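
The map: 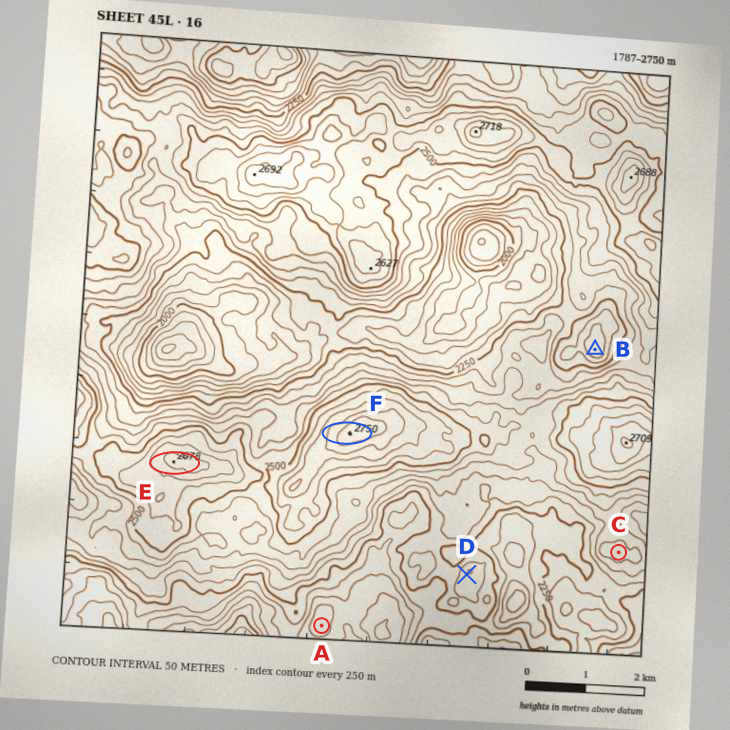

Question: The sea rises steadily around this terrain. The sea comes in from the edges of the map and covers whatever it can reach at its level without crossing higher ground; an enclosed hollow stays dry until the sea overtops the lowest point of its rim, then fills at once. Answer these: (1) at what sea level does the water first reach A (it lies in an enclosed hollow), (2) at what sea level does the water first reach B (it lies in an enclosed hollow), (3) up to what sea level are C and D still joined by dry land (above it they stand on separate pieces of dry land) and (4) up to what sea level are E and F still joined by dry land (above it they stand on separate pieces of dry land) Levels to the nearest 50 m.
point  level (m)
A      2100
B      2300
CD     2250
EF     2500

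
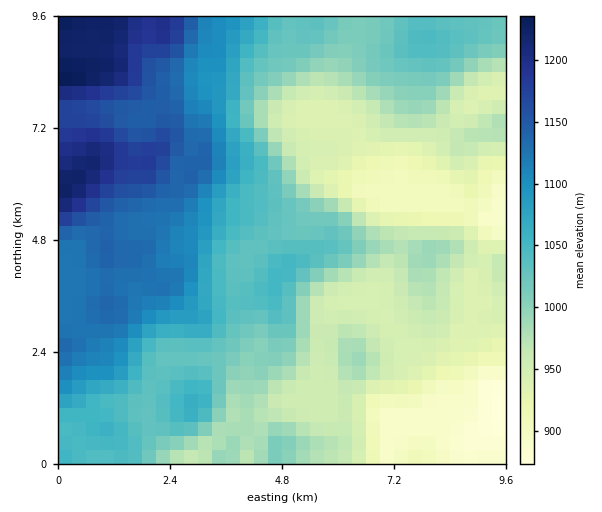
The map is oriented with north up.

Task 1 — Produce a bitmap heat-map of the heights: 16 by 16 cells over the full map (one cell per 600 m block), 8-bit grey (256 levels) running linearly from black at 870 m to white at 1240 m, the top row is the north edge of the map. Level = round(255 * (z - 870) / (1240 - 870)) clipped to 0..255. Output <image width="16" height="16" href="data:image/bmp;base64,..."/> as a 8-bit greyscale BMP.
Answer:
<image width="16" height="16" href="data:image/bmp;base64,Qk02BQAAAAAAADYEAAAoAAAAEAAAABAAAAABAAgAAAAAAAABAAATCwAAEwsAAAABAAAAAAAAAAAAAAEBAQACAgIAAwMDAAQEBAAFBQUABgYGAAcHBwAICAgACQkJAAoKCgALCwsADAwMAA0NDQAODg4ADw8PABAQEAAREREAEhISABMTEwAUFBQAFRUVABYWFgAXFxcAGBgYABkZGQAaGhoAGxsbABwcHAAdHR0AHh4eAB8fHwAgICAAISEhACIiIgAjIyMAJCQkACUlJQAmJiYAJycnACgoKAApKSkAKioqACsrKwAsLCwALS0tAC4uLgAvLy8AMDAwADExMQAyMjIAMzMzADQ0NAA1NTUANjY2ADc3NwA4ODgAOTk5ADo6OgA7OzsAPDw8AD09PQA+Pj4APz8/AEBAQABBQUEAQkJCAENDQwBEREQARUVFAEZGRgBHR0cASEhIAElJSQBKSkoAS0tLAExMTABNTU0ATk5OAE9PTwBQUFAAUVFRAFJSUgBTU1MAVFRUAFVVVQBWVlYAV1dXAFhYWABZWVkAWlpaAFtbWwBcXFwAXV1dAF5eXgBfX18AYGBgAGFhYQBiYmIAY2NjAGRkZABlZWUAZmZmAGdnZwBoaGgAaWlpAGpqagBra2sAbGxsAG1tbQBubm4Ab29vAHBwcABxcXEAcnJyAHNzcwB0dHQAdXV1AHZ2dgB3d3cAeHh4AHl5eQB6enoAe3t7AHx8fAB9fX0Afn5+AH9/fwCAgIAAgYGBAIKCggCDg4MAhISEAIWFhQCGhoYAh4eHAIiIiACJiYkAioqKAIuLiwCMjIwAjY2NAI6OjgCPj48AkJCQAJGRkQCSkpIAk5OTAJSUlACVlZUAlpaWAJeXlwCYmJgAmZmZAJqamgCbm5sAnJycAJ2dnQCenp4An5+fAKCgoAChoaEAoqKiAKOjowCkpKQApaWlAKampgCnp6cAqKioAKmpqQCqqqoAq6urAKysrACtra0Arq6uAK+vrwCwsLAAsbGxALKysgCzs7MAtLS0ALW1tQC2trYAt7e3ALi4uAC5ubkAurq6ALu7uwC8vLwAvb29AL6+vgC/v78AwMDAAMHBwQDCwsIAw8PDAMTExADFxcUAxsbGAMfHxwDIyMgAycnJAMrKygDLy8sAzMzMAM3NzQDOzs4Az8/PANDQ0ADR0dEA0tLSANPT0wDU1NQA1dXVANbW1gDX19cA2NjYANnZ2QDa2toA29vbANzc3ADd3d0A3t7eAN/f3wDg4OAA4eHhAOLi4gDj4+MA5OTkAOXl5QDm5uYA5+fnAOjo6ADp6ekA6urqAOvr6wDs7OwA7e3tAO7u7gDv7+8A8PDwAPHx8QDy8vIA8/PzAPT09AD19fUA9vb2APf39wD4+PgA+fn5APr6+gD7+/sA/Pz8AP39/QD+/v4A////AHx5eWNNS05ZV0g8FhUTCgl9gHZweWBNS0U9ORMPDwsEk4R5cn9zUUg7OzwjHxMQBKmij3FwbFxbSzxOPzMpIBayrKCAfHhnY1s+STs2Ni4rr7axopiFcnVhOTc1PEAxMq+zsbGngnF6b0w8NkVGMzavuLevpYZxc3dxYEtLUT8zwruzsKeRenFqalg6MzApEuvQwLmzmX1zYEYpGRgYHBPv6NXOuq6Jc0UuJRwbIi4g3+LOzryuhls3MjAwMDZCP9DKv7+0oXVFMTAyQU5HNT7w5tfArZp9W0Y/SllfXUEw9fPiyrOfhm1mXF1mcHJmVvbz6d7Io5N5bWxiZnN1cGs="/>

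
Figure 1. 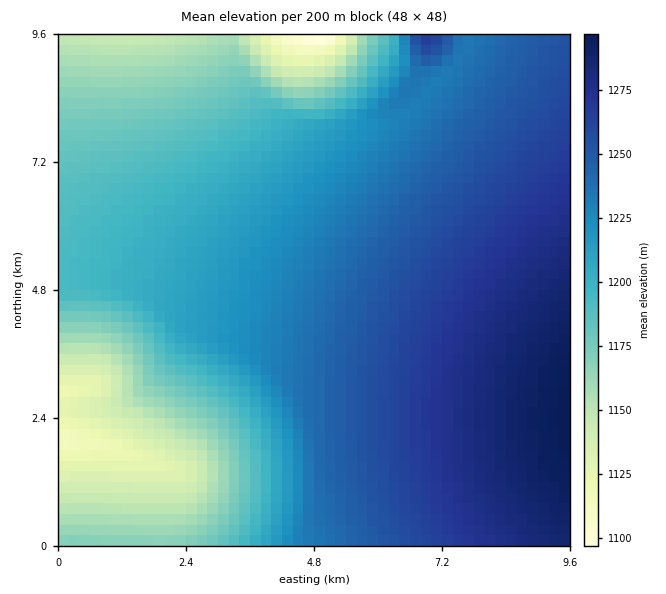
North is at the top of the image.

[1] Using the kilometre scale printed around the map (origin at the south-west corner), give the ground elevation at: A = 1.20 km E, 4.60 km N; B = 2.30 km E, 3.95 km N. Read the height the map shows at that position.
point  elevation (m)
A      1195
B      1209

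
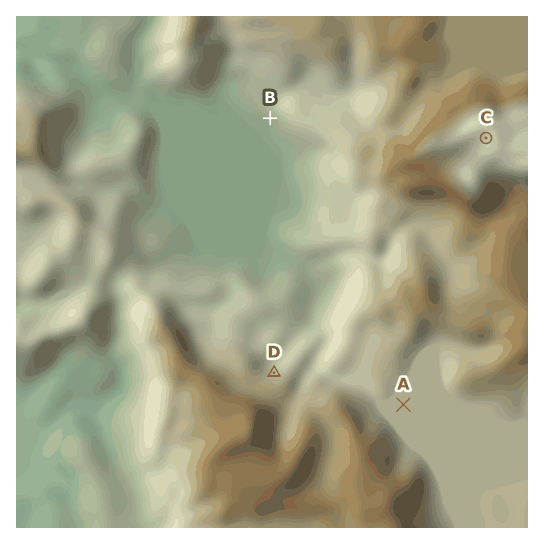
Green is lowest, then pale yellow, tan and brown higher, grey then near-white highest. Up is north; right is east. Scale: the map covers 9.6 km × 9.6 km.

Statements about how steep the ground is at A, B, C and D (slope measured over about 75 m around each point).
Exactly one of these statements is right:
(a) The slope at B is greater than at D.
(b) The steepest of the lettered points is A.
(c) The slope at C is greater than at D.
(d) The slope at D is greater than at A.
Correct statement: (d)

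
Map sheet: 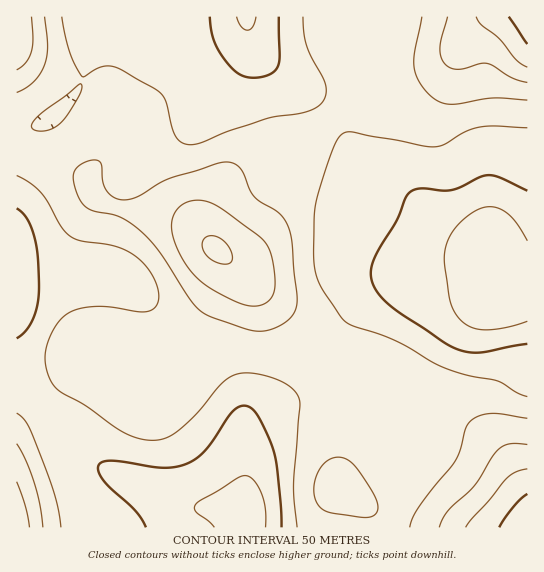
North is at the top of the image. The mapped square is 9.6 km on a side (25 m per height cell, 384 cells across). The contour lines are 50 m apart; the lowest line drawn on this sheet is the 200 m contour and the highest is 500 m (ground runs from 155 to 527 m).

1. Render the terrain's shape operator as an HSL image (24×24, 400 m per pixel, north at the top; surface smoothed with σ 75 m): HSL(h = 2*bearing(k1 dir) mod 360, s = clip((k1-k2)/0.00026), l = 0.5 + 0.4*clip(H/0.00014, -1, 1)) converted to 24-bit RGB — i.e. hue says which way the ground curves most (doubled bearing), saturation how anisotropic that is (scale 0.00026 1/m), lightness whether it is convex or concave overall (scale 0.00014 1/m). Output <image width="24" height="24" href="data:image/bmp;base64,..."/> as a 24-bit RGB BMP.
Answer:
<image width="24" height="24" href="data:image/bmp;base64,Qk32BgAAAAAAADYAAAAoAAAAGAAAABgAAAABABgAAAAAAMAGAAATCwAAEwsAAAAAAAAAAAAA7tGrGQF6EAt/Woing6ubraiOoWBqPzhefYY0wmYiFAkqAQYyoztT/+7E2Ml6ZplscMKPOarIBkScJazVj83KknzDu3/C25ux4OafIwCAJhqJZoePiJNglk01lR8PZzMYaHAglpIyHxxRAAwzN5Go+PTT6t/XpdTRhdjPP2evHDpuJ5ppO5ZaelByp2xpus6nwc2LKwFfUyZufEtAbi8YVhcFj0EOsqZDXrRqWLKVFiuRAAtIHL+o1/O97enYv9C2e2iZYjVfNTZONIkxJls0OFNEe81ddeqHxUR1KQE2ZRpNfRkpfgsdn0MulMdpec2BbbuFUaWLDxNXCwo/HcpRY/hXy96fzpCCpCtecDVPUGxaS5ZJMmVZLHxlee5YXeY41ABkMgEsXB48hidatVuxu9DYxtzanbmZgKluTY12BwU8GSF0XOVrL/A7ib49tDgqsihWom+RbZOla5+ZQZCbHdbBk/CsjtHDsABOnQBreT9sWmiZjNbJptXTwKfF0ZS5xJqNUH1tBwssIHWDguRzX7JLcWQ8hFE7l6pwkLy8dIe8gIy5cLnMPuzPUettP6FPhBNH4R6Ys3mtdNO/fNrCfqOwlYury4vJ6J6+0T60FxFQF5ldSds0dH5ZeVl5d6qCesWObqCCZZeWeMS9isfTZIu6unssWkoOZSS+ymPN1NG+kNS0Xquca4qLeoqElWWDznaK6VDciiLlYMKwQbtqS5eUWKS/mMbDkq+tf6KoddPBauvSVaPSbS7a73Dy5oTxawrowozZ6ubhuazEcnCiY4mhfWGYl05ytHJEjTRFmDlVsr9gS6VOM650KL6VabWfkrW8nNLXmdfPYK6IOWFWKU5lV2C5yZLgLCdKiLlu3uLDzKfPoo/KcGHAhC+rwyB82SYZgBkZmWYdsvUZI94wKOGaKLqpNbh5U8tyYLhdlXpHjUspXmIsGUAfHUEXY08ZMFVKU90ZjuYnrKtLnG5TfDZXVA9BjQIj5iMArDlBuNWg0/jZk/7iKuH+LnDLYquaY5xHdmQxbkAkm2ktlJJAMVI0HC0lTCobUGqCncpQmssgboInblMlQRIYLgUcjhAg4bBqmt60z/zo1/Tgldi1K2eCMTRZh2dKhWI2aVY7eGRRnKdllZ98UFmKIxhXczVuVl99vI1W4poZaVoYOycQJg0RORhHdaTB2/De0frowPnn19C1yZqDNjNhJilPgE9bpV5QenxeZn1dk7pWY5xOTEBqKgxBd0FkXEZorDE1/FYiq1c2RD1/J122G5r/lvz90vnn1/TomLvh1oDY6JWqjDOpLCRnaVN1pHJumXh2a4NyuaNXk4gwIyIZFw4ldIRRQzBFg0lf3L6vydToibj/aKX/TJb/nPDhq/euv+ODhEZKljlZ8VFPwSp1RjBxVVWDlIaTpYybj2yZuEVb0081OSpJEBopT5M+NFBXO7SCqumtqN62UrfBLIOqJZnQpdbG1sCT6oomaksrWlM6ylM30URcXEx+UHeAcY54lmlvlD1lojJR1X9oajmgHS2GUcSTWpvygOf4pd/Hv7GMiH9bMIJECKJXMsB1xmyp9JawxXamVFWIkGF2x2l3p1+WXFd2cm5HbD4yeC02m3RYvsyiQ0LRIzzkhtLNb8H0dKbntIjOzoanuImqh6uLIbRTCnI3LWhh2IqM6Ii1wEW5kViJsXRwrmaRqUilnUR5hkl6aGicisCYlMaASUB1QFt0kq9NJXwPHE0ifGhJxYaLvJ+ouqaqqaqCL2ZGCy8fYJEvzUlFyVKVo3CxuISus2Kckkeiomu9fnzOgHbGw3dmv3wqTjcvSGA4jZE5NYYNCkocE2cxaatGu6d5sZF8vmVvk05fJlZBGmotWYxLp4mfmICywVa70UqQnmKgeqKkgVmcmShv3zk2zoFtfWKcWGeHgG9JKOMXAKh8FYqGNolFkLpFl6Vrq2mWxW+ocm2mLqaQJ7GOX5SLjDlRfRoowVkmr6BYgoBdcDNyoDKi0IaC0baRcmWksxywvAsXx/HNANfhAFenUXi5jbiadqOUdF2RsHaOtpKTZ8fBI4y4Yh5wfwkvmykjzMNbo7RrYJOGJkqsUyLg6JXF7se1SUyaVQCF/1zK2PfUApH/ABxdRnKKo6tyhm9dZ0dZp4JNvNNhRM9UERlXNgA/wyJ3vrSauM+1qrW5g6GzIFidFCOSzY7Y+dLa6inWFANGlJnXzP66FByDCwQ0RWdlmZVMgVxLZ01aqq1f0Oh4Usk1BQMwGQIxunF3x9OdsMOInqqDkpaCMzh7GDRhVZGJ6XuF/zWvSR28bvCn"/>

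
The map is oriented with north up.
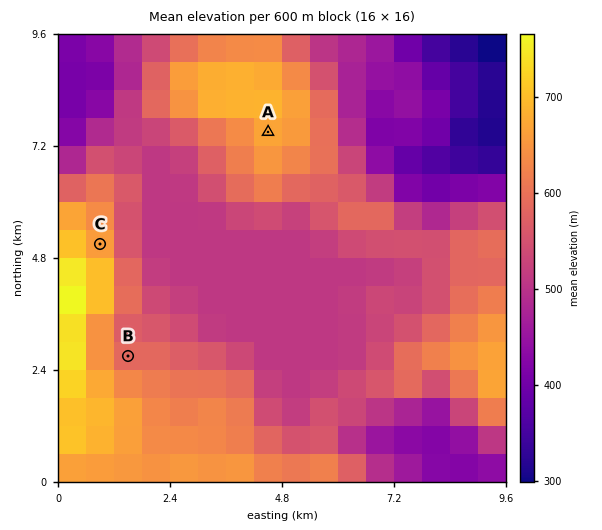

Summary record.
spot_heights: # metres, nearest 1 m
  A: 673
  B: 583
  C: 660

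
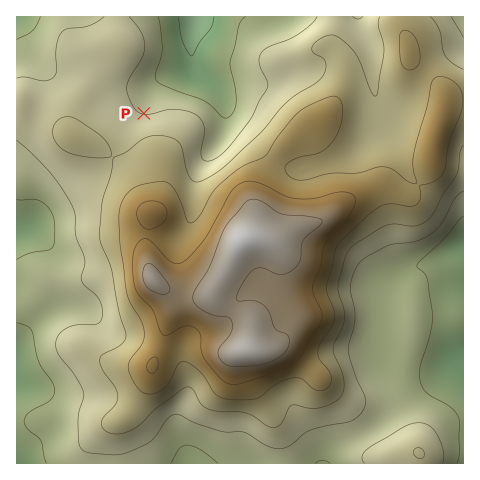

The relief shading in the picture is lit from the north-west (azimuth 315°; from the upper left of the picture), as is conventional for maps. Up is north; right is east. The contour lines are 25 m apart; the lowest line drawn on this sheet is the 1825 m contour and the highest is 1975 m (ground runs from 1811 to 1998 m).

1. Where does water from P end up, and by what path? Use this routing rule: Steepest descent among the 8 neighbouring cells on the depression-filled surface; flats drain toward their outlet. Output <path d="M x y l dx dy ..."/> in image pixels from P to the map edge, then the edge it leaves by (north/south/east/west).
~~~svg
<path d="M144 113l0-5 7-16 18-18 5 0 1-1 8-2 10-8 0-4-1-2 0-28 2-5 0-7"/>
exit: north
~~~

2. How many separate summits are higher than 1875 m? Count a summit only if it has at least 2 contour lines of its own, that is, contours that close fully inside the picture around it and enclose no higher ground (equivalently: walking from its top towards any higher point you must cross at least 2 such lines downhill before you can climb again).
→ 1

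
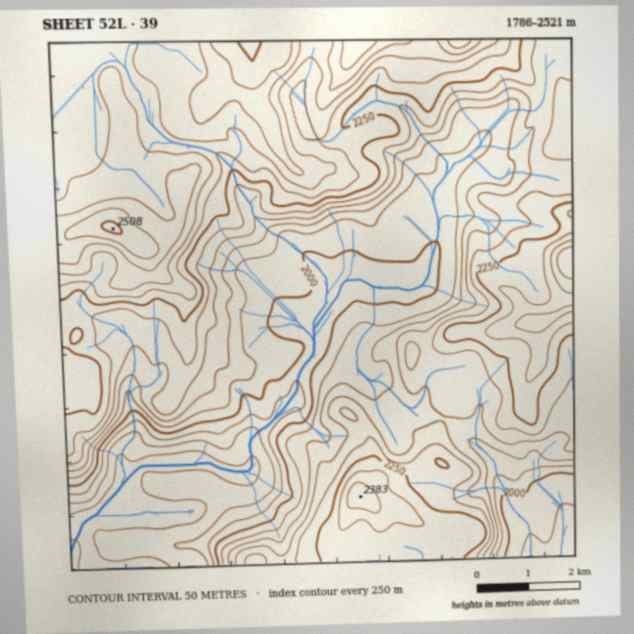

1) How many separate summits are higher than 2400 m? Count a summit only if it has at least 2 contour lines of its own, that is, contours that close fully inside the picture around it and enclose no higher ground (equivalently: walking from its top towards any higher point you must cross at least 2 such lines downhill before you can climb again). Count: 1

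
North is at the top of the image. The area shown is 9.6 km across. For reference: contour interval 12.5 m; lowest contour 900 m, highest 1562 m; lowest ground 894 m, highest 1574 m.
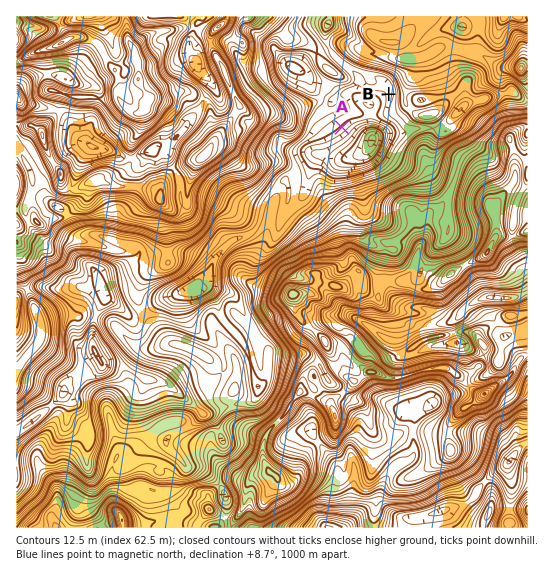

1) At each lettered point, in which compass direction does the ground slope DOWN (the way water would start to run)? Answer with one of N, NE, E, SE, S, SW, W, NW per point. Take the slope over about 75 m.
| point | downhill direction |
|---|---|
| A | SE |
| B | W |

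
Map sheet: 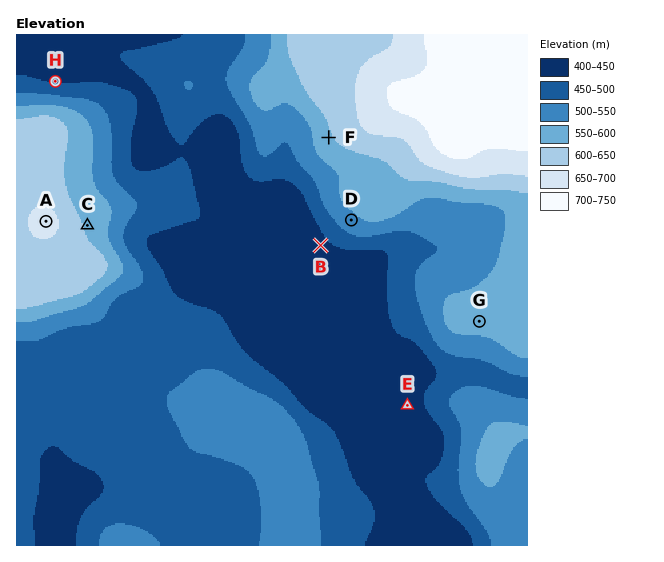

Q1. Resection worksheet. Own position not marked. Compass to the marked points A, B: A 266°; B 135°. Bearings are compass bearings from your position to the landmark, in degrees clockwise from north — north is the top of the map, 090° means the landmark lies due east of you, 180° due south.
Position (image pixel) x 280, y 205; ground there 420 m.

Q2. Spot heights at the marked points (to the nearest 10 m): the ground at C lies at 590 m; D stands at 530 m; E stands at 420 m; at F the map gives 590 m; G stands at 560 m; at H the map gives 440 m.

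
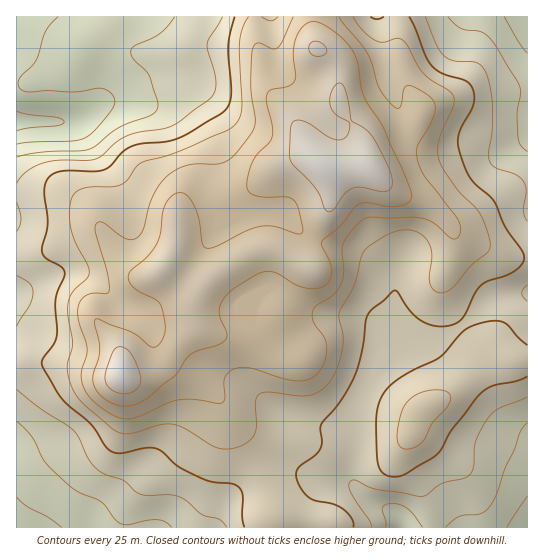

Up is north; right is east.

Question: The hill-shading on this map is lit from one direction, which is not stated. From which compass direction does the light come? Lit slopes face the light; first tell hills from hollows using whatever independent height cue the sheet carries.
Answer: NW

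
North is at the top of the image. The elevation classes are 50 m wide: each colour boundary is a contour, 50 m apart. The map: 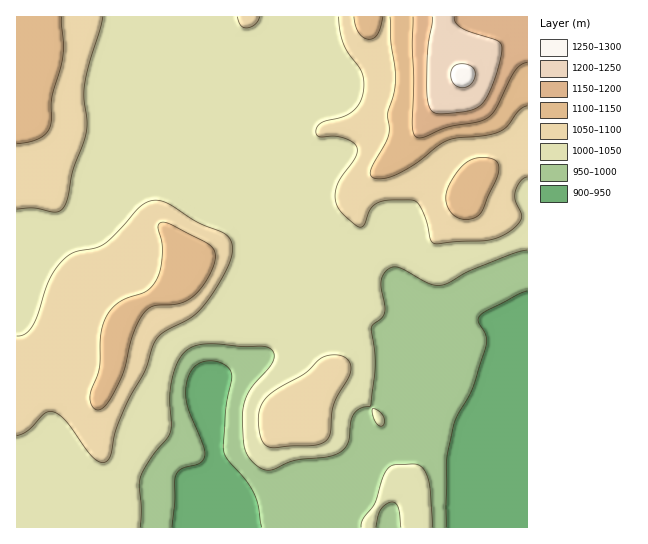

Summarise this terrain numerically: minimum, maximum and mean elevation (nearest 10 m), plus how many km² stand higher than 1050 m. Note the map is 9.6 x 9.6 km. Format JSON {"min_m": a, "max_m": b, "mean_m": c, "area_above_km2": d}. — {"min_m": 910, "max_m": 1260, "mean_m": 1030, "area_above_km2": 30.2}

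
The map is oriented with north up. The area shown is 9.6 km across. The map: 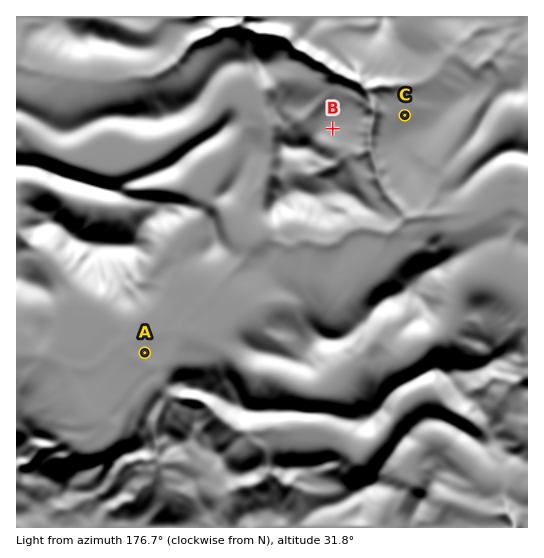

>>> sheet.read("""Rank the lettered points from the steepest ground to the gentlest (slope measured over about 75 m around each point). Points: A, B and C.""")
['B', 'C', 'A']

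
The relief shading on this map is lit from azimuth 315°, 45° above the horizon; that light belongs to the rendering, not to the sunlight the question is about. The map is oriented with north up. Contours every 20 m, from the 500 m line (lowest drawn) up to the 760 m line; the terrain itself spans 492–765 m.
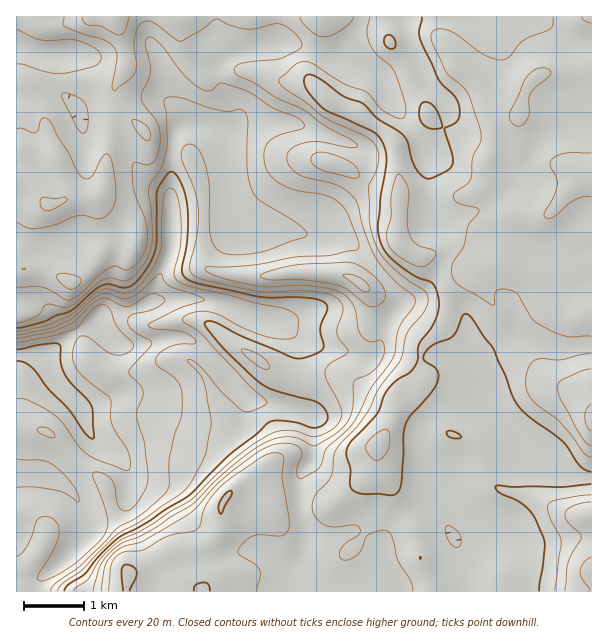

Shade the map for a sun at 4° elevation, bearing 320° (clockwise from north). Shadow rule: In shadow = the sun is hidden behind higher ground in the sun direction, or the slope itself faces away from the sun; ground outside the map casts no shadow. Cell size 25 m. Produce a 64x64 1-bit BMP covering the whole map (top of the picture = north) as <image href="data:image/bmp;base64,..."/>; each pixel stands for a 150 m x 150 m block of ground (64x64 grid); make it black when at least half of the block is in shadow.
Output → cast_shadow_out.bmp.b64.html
<image width="64" height="64" href="data:image/bmp;base64,Qk0+AgAAAAAAAD4AAAAoAAAAQAAAAEAAAAABAAEAAAAAAAACAAATCwAAEwsAAAIAAAAAAAAA////AAAAAAAAAAAAAAAAAAAAAAAAAAAAAAAAAAAAAAAYAAAAAAAAAAgAAAAAAAAACAAAAAAAAAAAAAAAAAAAAAAAAAAAAAAAAAAAAAAAAAAAAAAAAAAAAAAAAAAAAAAAAAAAAAAAAAAAAAAAAAAAAAAAAAEAAAAAAAAAAQAAAAAAAAAAAAAAAAAAAAAAAAAAAAAAAAAAAAAAAAAAAAAAAAAAAAAAAAAAAAAAAAAAAAABAAAAAAAAAAMAAAAAAAAADwAAAAAAAAAfAAAAAAAAAD88AAAAAAAAf/4AAAAAAAD//gAAAAAAAP//wAAAAAAA//4AD4AAAAB//4B/4AAAAA//4f/4gAAAB/////iAAABj////+AAAAMH////wAAAAAG/AAAAAAAAAJ8AAAAAAAAAHwAAAAAAAAAPAAAAAAAAAA8AAAAAAAB4DwAAAAAAADgPAAAAAAAAGAcAAAAAAAAABwAAAAAAAAAHAAAAAAAAAA8AAAAAAAAABwAAAAAAAAAHAAAAAAAAAAcAAAAAAAAABwAAAAAAAAAGAAAYAAAAAAIAADAAAAAAAAAAQAAAAAAAAAAAAAAAAAAAAAAAAAAAAAAAAAAAAAAYAAAAAAAAAAAAAAAAAAAAAAAAAAAAAAAAAAAAAAAAfBgAAAAAAAB/OAAAQAAAAAA4AAAAAAAAABAAAAAAAAA=="/>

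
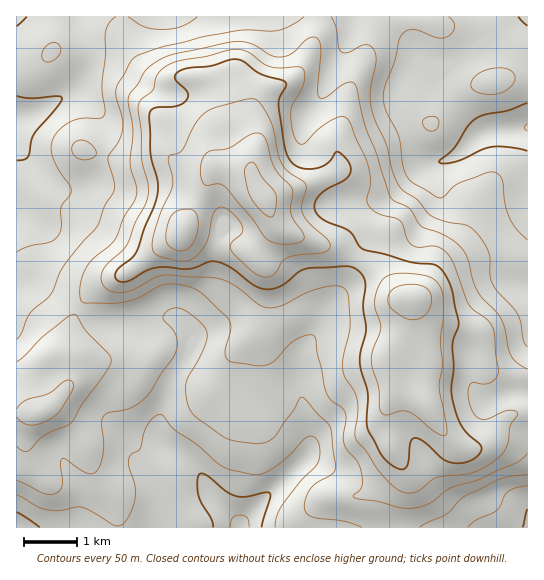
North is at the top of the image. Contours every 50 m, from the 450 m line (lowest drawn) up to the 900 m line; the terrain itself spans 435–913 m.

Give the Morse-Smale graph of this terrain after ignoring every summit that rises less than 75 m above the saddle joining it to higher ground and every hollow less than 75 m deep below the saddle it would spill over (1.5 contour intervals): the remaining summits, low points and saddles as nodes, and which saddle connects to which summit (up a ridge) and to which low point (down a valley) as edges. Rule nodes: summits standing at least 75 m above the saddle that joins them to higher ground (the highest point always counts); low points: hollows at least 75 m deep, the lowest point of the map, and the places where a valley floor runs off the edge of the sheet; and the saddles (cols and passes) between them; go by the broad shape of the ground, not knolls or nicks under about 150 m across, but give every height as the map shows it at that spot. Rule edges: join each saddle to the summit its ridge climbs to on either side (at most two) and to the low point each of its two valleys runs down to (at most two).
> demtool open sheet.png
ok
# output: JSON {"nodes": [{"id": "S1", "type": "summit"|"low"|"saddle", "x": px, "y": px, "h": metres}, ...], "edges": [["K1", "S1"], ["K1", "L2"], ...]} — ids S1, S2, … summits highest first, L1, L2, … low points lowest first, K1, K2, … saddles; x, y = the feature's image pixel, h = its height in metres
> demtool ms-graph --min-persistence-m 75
{"nodes": [
{"id": "S1", "type": "summit", "x": 265, "y": 199, "h": 913},
{"id": "S2", "type": "summit", "x": 414, "y": 298, "h": 878},
{"id": "L1", "type": "low", "x": 239, "y": 527, "h": 435},
{"id": "L2", "type": "low", "x": 527, "y": 127, "h": 448},
{"id": "L3", "type": "low", "x": 17, "y": 118, "h": 460},
{"id": "L4", "type": "low", "x": 17, "y": 527, "h": 466},
{"id": "L5", "type": "low", "x": 527, "y": 527, "h": 492},
{"id": "K1", "type": "saddle", "x": 357, "y": 259, "h": 757},
{"id": "K2", "type": "saddle", "x": 79, "y": 309, "h": 648},
{"id": "K3", "type": "saddle", "x": 407, "y": 527, "h": 604},
{"id": "K4", "type": "saddle", "x": 118, "y": 527, "h": 549}],
"edges": [["K1", "S1"], ["K1", "S2"], ["K1", "L1"], ["K1", "L2"], ["K2", "S1"], ["K2", "L1"], ["K2", "L3"], ["K3", "S2"], ["K3", "L1"], ["K3", "L5"], ["K4", "S1"], ["K4", "L1"], ["K4", "L4"]]}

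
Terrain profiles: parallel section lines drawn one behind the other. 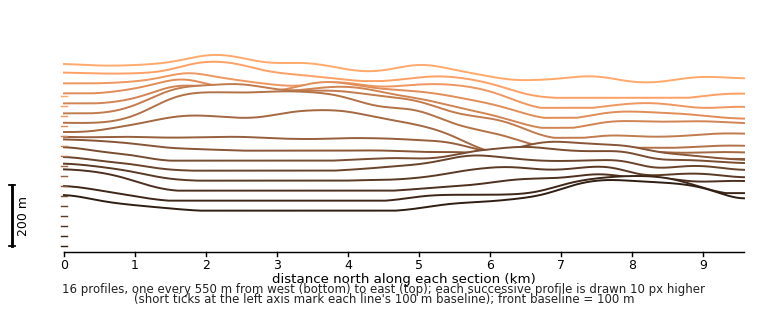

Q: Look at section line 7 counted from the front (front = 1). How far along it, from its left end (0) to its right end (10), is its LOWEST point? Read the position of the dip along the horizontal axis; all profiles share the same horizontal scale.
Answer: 10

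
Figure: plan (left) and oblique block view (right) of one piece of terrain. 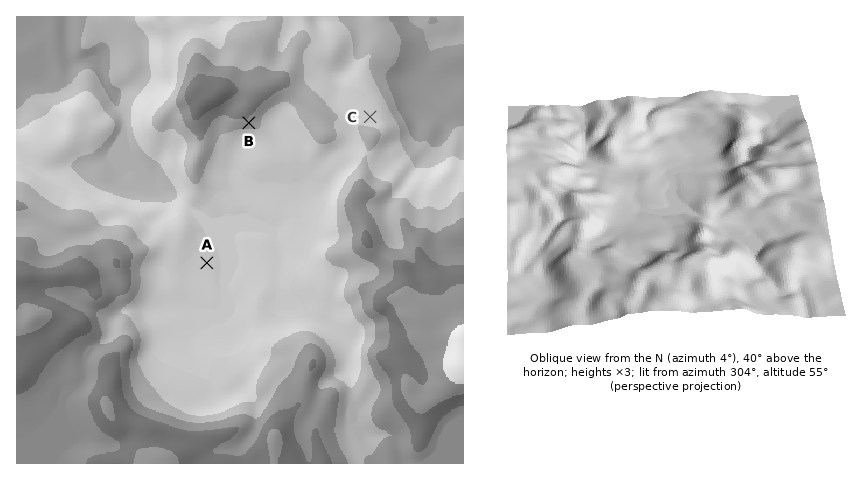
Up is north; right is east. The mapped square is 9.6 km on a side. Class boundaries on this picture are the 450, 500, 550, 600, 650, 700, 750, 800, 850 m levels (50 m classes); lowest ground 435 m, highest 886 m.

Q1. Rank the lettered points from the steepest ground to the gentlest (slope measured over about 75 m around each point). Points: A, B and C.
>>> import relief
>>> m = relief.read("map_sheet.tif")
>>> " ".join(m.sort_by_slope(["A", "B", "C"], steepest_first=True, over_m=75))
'B C A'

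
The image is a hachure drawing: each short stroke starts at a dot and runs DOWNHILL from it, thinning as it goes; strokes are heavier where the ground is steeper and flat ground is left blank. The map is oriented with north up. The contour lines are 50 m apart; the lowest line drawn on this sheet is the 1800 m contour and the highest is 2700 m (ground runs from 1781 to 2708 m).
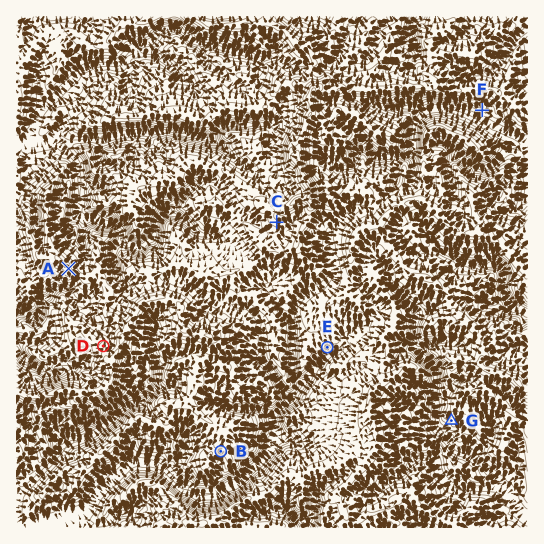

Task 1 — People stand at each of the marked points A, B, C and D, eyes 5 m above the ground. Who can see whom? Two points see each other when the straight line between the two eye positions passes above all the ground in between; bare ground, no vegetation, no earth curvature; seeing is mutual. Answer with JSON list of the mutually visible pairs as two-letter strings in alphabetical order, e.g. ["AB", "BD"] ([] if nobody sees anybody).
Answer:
["AC", "AD"]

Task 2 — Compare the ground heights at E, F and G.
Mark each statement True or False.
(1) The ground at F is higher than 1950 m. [False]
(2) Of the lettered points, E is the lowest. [False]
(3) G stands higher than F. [True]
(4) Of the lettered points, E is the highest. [True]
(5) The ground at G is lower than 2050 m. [True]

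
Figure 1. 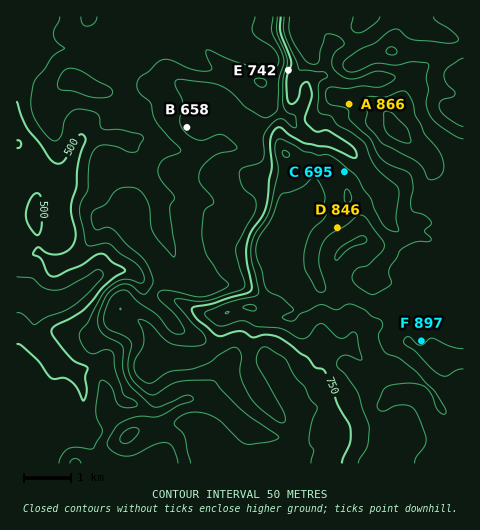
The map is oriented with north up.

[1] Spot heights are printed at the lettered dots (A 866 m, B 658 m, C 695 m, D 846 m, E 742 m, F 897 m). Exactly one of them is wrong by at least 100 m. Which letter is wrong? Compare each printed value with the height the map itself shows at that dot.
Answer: C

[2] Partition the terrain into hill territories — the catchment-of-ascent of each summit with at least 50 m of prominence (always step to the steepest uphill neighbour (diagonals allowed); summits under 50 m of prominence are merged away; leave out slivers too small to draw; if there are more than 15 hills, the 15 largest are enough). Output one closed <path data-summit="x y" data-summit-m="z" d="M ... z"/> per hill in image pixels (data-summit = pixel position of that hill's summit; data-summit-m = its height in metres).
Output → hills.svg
<path data-summit="463 117" data-summit-m="968" d="M463 16l-447 1 1 447 447-1 0-40-15-5-8-9-10-19-19-15-14-5-9 0-5 2-12-1-22-23 3-11 1-15 13-15 13-40 9-12 6-14 3-9-4-4 8 2 15-9 7 0 9 4 15 1 12 6 4-1z"/><path data-summit="440 356" data-summit-m="919" d="M424 221l-7 0-15 9-6 0 2 4-8 18-8 11-4 16-6 9-2 14-16 20-1 15-3 11 22 23 12 1 5-2 9 0 14 5 19 15 10 19 8 9 7 4 7 0 1-190-16-6-15-1z"/><path data-summit="398 132" data-summit-m="965" d="M406 76l-57 8-1 22-19 16-4 17 24 11 36 44 11-3 14 0 24 8 6 0 18-17 0-20-6-14-23-22-6-9-7-32-3-5z"/>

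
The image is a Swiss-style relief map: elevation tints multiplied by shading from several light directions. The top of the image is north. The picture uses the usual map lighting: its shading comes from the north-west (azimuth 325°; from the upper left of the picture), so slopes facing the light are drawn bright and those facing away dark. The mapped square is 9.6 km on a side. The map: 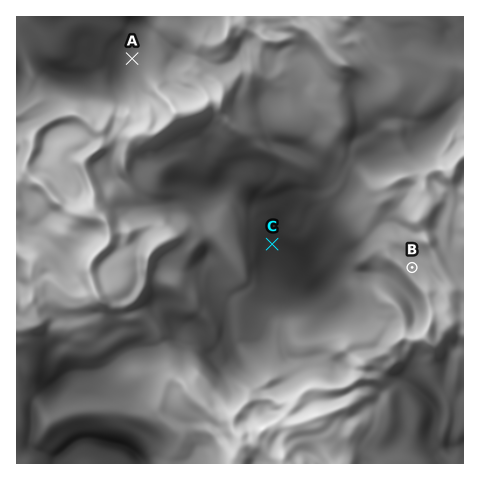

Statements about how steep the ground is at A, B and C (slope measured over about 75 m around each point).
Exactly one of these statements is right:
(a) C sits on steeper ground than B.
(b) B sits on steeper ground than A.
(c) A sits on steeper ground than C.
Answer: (c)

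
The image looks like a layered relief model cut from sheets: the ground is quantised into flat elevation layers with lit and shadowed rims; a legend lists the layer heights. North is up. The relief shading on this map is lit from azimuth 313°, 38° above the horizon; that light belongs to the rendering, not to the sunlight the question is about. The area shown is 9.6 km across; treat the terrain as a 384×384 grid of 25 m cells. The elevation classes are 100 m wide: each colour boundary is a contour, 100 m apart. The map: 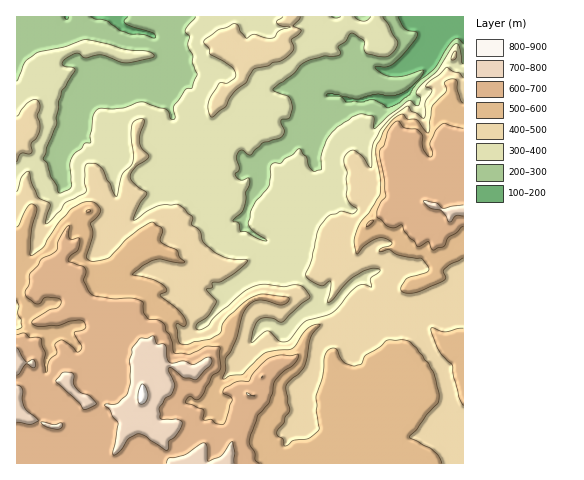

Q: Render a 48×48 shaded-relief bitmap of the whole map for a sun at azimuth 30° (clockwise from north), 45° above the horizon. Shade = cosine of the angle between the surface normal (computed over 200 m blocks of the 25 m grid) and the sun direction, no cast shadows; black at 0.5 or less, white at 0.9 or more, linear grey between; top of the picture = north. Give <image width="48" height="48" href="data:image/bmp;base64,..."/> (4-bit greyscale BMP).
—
<image width="48" height="48" href="data:image/bmp;base64,Qk32BAAAAAAAAHYAAAAoAAAAMAAAADAAAAABAAQAAAAAAIAEAAATCwAAEwsAABAAAAAAAAAAAAAAABEREQAiIiIAMzMzAERERABVVVUAZmZmAHd3dwCIiIgAmZmZAKqqqgC7u7sAzMzMAN3d3QDu7u4A////AIh3iImXd3d3ibqbuqvMqau7uqmbuqmZmIh3eJmHd4d3iqu7qbzLmquqqZmsuqmZiId2aJh3d3dmeKu6qauqmqqZiZq7qZmYh3ZmeIZ3d2VniJvLmHiYiZmHiImId4iIiGeImYZ3ZUV6u5rLh4h3iIdnd4d3eIiIh5qqumV2ZlV6vMzKZ5ZXiYdmaIeIh3d4h6mblEeZmGV3esmoRVVnmpdleIiIh3eJhpi4M4u6l1eHd1R3VHmJqodmiZiId3eJdpq2R6uphkeqpyRXm9p3d3h3mZiId4madomIesuYdUirpUdD3qeWM1h3mpiHeJq5Z4marMqHZFipqst3rJeKhVlnqpiIiau3Z6vMm7iIdmmq3+zdeJms/pl4q4iYmauUZ83am5iIh4mt7+zuhprP/LiauomZmrtld//ZmXiId4rO/c7bl5m8yKiKuZmZqslImchiRGeHd5ze6ayniYiZeIuoiamaq6V7uiJFZFZ3Z6zeuqZ3m3dURqy7mKmrunjKiCR5h2Z3eby8y4V6m4QgI2m5l4mqhoqWVhJnd3jMzd3cuYq6qZdWmGh2eXdzI0VWdzVWVY393dy6q8y5iqve7do1SZlURDNGd0VUNIy6maq7updURqzv7rMUZZh4iIhmd3h1es24d4qYZUQ0ZWiruUNVdDVneJl3d5qKzN7KdWdlRnisy4ZpdmZnd0Q0REQ1Voq6mZu6h2Znirze7aipZ1Vod1REMgATVpq3eJiYmJeKu7zMupy1ZlVodUNUMgA0Z8qnebqpiZqqu7u6qcpUhmV4hlIxAANUNMmZeqmJmLu7q6q6iqRHdmZ4mGcxETZVMomaiJd5l5u8y6umaGVnd3iJqodTQ2dWZFrcuKzbqIm7y7p2mXiJiImZqGZERWZ5qWz+u83MqamZmYiKqomZmZqZhVZRN4mru4vMunaLqbqYiIiZiamXiaqZVWcwSaqqmpu7pzScqamZmYiJqrqGiaqXVXgQWYmZiIvLlTa9qYd3iImqmal3maqFVXkAeImoiImqlmrcd2d3eJmYiXZ5qql1VqgAiJund2aJiJu2VmiZiId3iGZoiZmGebYDeJuFd3iIiYlUZXmqqYdnd2ZUaZmHiacyWbyWiIiIiIdGZniaqYh3dndmiKmImalijf+XvJmpmYZYmZmat3h3ZneJl5mJqqyln/9ZzZmpmYaLzMzdpodmd4iZiHmZqs3bnvsorJmZmYis3M3tmJdneImZmpmaq7zKrOQ4rHipiIiqqrzLmJdoiHeJq6Z5ZFZTSYFGrGeqh3iIiJmYeIZ4mGZ4iHVlM0VnmXRnvXiaqXd3dmd2iFVohldlVWh1aKvd3Kp473maqYZVMzRGlUNFQ1VENWZmebp0aqqXvnmrqHVDRmZ6lDIjNZh1RVVVZ3IAJYmFfIq8uoh4rMzcZDJFarqYmHdndkI1ZmiFnImquqq83t3HRUV4mqqqqYd4h1Z5u5h3zJiImprN7IdVZ3iJqqqYiImZl3ib3rmHm4iImovd1zRXmYZ5qpmHeKu6mJmc3bmIeQ=="/>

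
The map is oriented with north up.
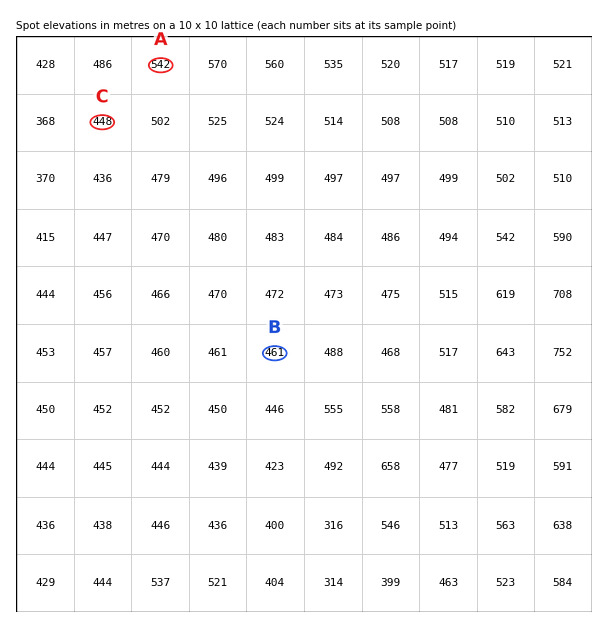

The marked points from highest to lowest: A B C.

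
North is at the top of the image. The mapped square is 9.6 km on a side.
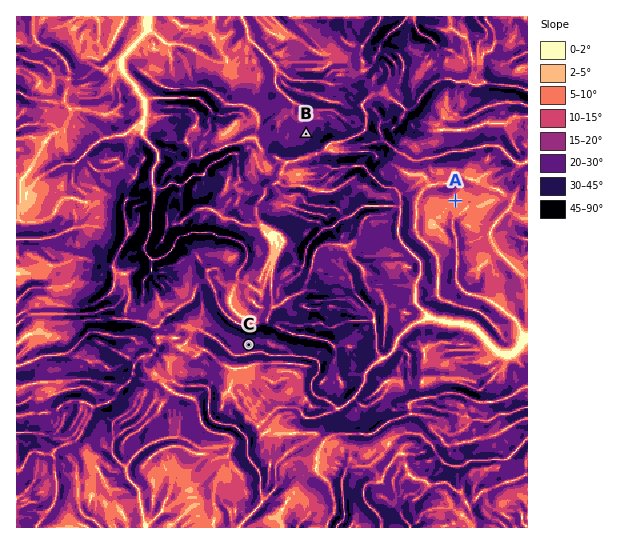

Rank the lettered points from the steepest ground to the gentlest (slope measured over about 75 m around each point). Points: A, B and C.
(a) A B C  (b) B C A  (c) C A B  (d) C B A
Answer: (d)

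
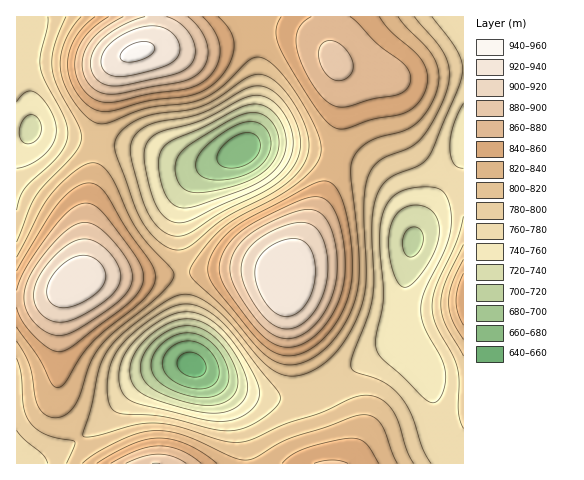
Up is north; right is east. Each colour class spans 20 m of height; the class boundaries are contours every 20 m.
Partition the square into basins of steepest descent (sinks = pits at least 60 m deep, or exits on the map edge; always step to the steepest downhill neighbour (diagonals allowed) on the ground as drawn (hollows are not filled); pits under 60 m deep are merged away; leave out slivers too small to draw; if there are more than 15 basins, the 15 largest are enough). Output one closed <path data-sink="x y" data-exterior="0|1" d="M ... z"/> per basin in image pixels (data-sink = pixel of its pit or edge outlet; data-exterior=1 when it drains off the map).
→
<path data-sink="413 242" data-exterior="0" d="M463 16l-133 1 0 31 8 20 4 19 0 25-4 33-14 50-38 82 1 25 7 39 12 47 17 46 5 30 136-1z"/><path data-sink="192 364" data-exterior="0" d="M250 269l-40 1-55 6-63 0-14 4-15 10-15 6-31 2-1 165 311 1 1-8-5-22-17-46-12-47-7-39-1-22-5-4-9-3z"/><path data-sink="241 151" data-exterior="0" d="M284 32l-33 3-62 14-43 0-23 9-9 9-8 18-5 24-6 55-9 53-1 43-5 20 12-4 63 0 73-7 34 1 17 5 7 4 2-10 30-60 14-38 7-33 3-51-4-19-6-12-10-11-18-9z"/><path data-sink="31 130" data-exterior="0" d="M155 16l-139 1 1 281 17 0 25-6 17-10 6-9 5-66 8-43 5-47 6-32 6-15 11-12 23-9 5-6 4-9z"/>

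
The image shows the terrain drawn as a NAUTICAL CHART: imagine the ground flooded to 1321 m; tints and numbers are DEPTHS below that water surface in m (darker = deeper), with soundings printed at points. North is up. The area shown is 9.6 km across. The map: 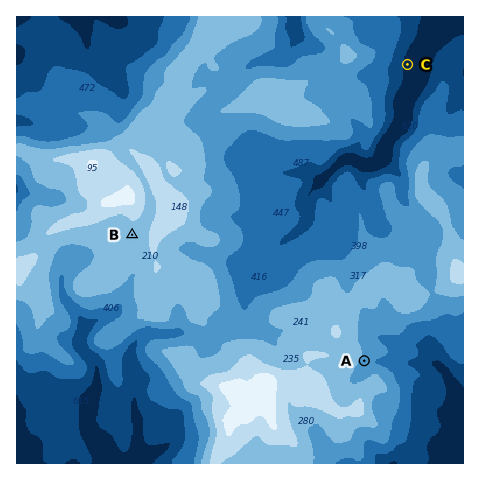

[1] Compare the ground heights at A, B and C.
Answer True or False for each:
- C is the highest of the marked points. False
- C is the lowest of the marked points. True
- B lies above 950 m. True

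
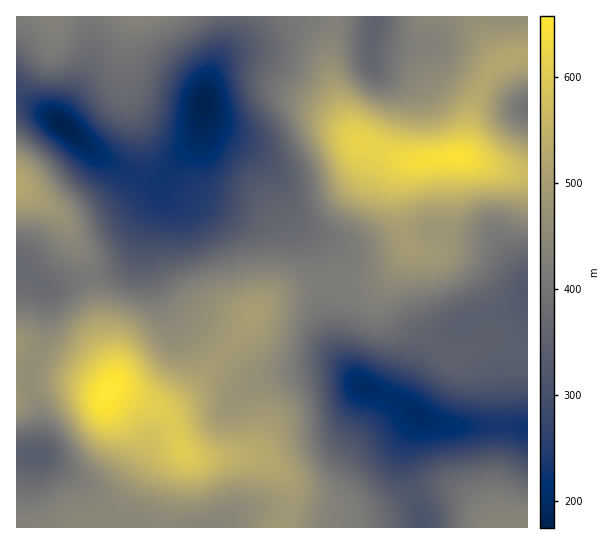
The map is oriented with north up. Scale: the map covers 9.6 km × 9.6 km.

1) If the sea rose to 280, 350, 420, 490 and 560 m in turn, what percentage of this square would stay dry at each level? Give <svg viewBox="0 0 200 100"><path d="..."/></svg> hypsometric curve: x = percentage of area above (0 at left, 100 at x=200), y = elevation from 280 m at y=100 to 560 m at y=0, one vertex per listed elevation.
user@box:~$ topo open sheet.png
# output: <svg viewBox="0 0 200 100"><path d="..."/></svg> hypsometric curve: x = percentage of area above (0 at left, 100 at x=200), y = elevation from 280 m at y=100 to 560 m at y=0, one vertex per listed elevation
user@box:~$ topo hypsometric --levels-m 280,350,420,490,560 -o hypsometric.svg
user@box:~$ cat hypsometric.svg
<svg viewBox="0 0 200 100"><path d="M172 100l-28-25-47-25-53-25-26-25"/></svg>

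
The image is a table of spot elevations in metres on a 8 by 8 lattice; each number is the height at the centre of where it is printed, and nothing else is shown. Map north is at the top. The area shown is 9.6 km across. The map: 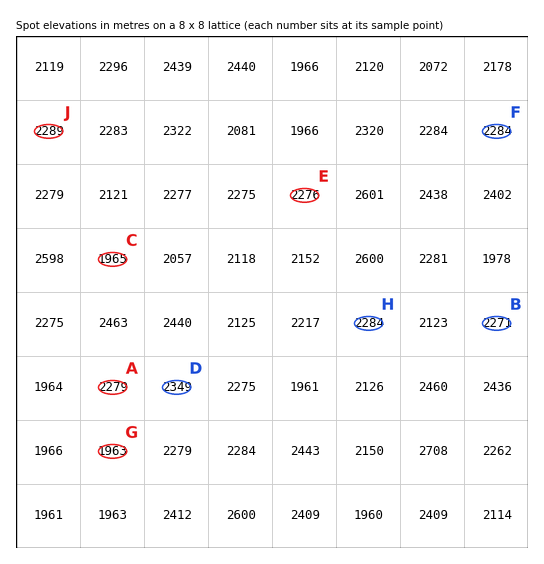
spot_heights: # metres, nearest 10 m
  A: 2280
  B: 2270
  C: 1960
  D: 2350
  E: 2280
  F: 2280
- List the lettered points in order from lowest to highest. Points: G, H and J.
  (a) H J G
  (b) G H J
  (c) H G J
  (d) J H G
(b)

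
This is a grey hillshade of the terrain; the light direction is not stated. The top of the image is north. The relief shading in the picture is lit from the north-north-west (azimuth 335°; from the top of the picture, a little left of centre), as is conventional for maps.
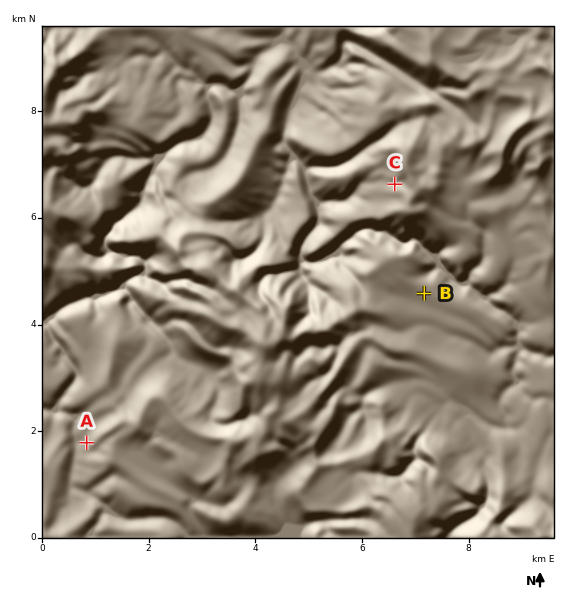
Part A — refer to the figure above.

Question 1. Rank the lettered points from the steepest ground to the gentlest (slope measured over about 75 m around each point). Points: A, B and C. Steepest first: C A B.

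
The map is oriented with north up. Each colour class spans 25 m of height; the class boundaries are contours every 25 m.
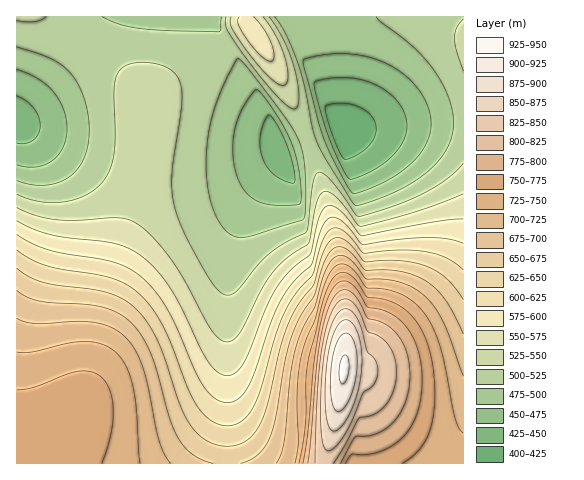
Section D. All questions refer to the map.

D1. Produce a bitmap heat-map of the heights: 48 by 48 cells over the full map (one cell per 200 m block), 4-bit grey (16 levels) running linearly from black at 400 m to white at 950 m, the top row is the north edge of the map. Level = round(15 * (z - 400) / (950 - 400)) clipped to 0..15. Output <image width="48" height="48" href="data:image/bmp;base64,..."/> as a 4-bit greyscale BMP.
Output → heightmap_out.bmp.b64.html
<image width="48" height="48" href="data:image/bmp;base64,Qk32BAAAAAAAAHYAAAAoAAAAMAAAADAAAAABAAQAAAAAAIAEAAATCwAAEwsAABAAAAAAAAAAAAAAABEREQAiIiIAMzMzAERERABVVVUAZmZmAHd3dwCIiIgAmZmZAKqqqgC7u7sAzMzMAN3d3QDu7u4A////AKqqqqqqmZmYiIh3d3iIiavMuqqqqpmZmaqqqqqqmZmYiHd3d3eIiZvMy6qqqqmZmaqqqqqqmZmIiHd3d3d4iZvNzLu7qqqZmaqqqqqqmZmIh3d2Znd4iJvN3Lu7uqqZmaqqqqqqqZmIh3dmZmd3iJrN3cu7u6qpmaqqqqqqqZmId3ZmZmZ3iJrN7czLu6qpmaqqqqqqqZmId2ZmVmZ3iJrN7tzMu7qpmaqqqqqqmZmId2ZlVWZniJrN7tzMy7qpmZmqqqqqmZiHdmZVVVZniJrN7tzMy7qpmJmZqqqpmZiHdmVVVVVneJrN7u3My7qpmJmZmZmZmZiHdmVVVVVneJrN7u3My7qpmJmZmZmZmYiHZlVURFVmeJq97u3My7qpiJmZmZmZmYh3ZlVURFVmeJm97uzMu6qZiJmZmZmZiIh3ZlVEREVWeIm87tzLu6qZiIiIiIiIiId2ZVREREVWZ4ms3dy7uqmYiIiIiIiIiHd2ZVRERERVZ4is3cu7qqmYh4iIiIiId3dmVVRERERVZ3ibzMuqqpmIh4h3d3d3d3ZmVURENERFZneavLqqmZiId3d3d3d3dmZlVERDM0RFVmeKu6mZmYiHd3d3d3dmZmZVVEQzMzREVWaJqqmIiIh3d3d2ZmZmZmVVREQzMzNERVZ5mZiIiHd3dnZmZmZmVVVUREMzMzNERFV4mYd3d3d2ZmZmZVVVVVVEREMzMzM0REVoiHZmZmZmZmZVVVVVVVRERDMzMzMzNERnd2VmZmZmZlVVVVVVVERERDMzMzMzMzRWdlVVVVVVVVVUREREREREQzMzMzMzMzRWZUREVVVVVUREREREREREQzMzMiIiIjRVVURERERVVUREREREREREMzMzMiIiIiNFVDMzNEREREMzMzNEREREMzMzIiIiIiNEQyIzMzRERDMzMzM0REREMzMzIiIiIiNEMiIiMzM0RDMjMzMzREREMzMzIiIhESNDMhIiIjMzNCIiIzMzNEREMzMyIiIRESMzIRESIiMzMyIiIjMzNEREMzMyIiIRESMzERERIiIzMyIiIiMzNEREMzMyIiIREjMyEREREiIjMxESIiMzNEREQzMyIiIREjMyEAERESIiMxESIiMzNEREQzMzIiIREjMhAAERESIiMxESIiMzNEREQzMzIiIRIzMhAAERESIiMxESIiMzNEREQzMzIiISMzMhABERESIiMxEiIiMzNEREQzMzIiIiMzMRERERESIiMxIiIjMzNEREQzMzMiIjRDIREREREiIjMyIiIjMzNEREQzMzMiI0RDIRERERIiIjMyIiIzMzM0REMzMzMyNERDIREREiIiIzMyIiMzMzMzMzMzMzMzNFRDIiIiIiIiMzMyMzMzMzMzMzMzMzMzRVQyIiIiIiIjMzMzMzMzMzMzMzMzMzM0VVQyIiIiIiIzMzMzMzMzMzMzMzMzMzNFVVQyIiIiIjMzMzMzMzMzMzMzMzMzMzNFVUMzMzMzMzMzMzMzMzMzMzMzIiIiIjNVVDMzMzMzMzMzMzMw=="/>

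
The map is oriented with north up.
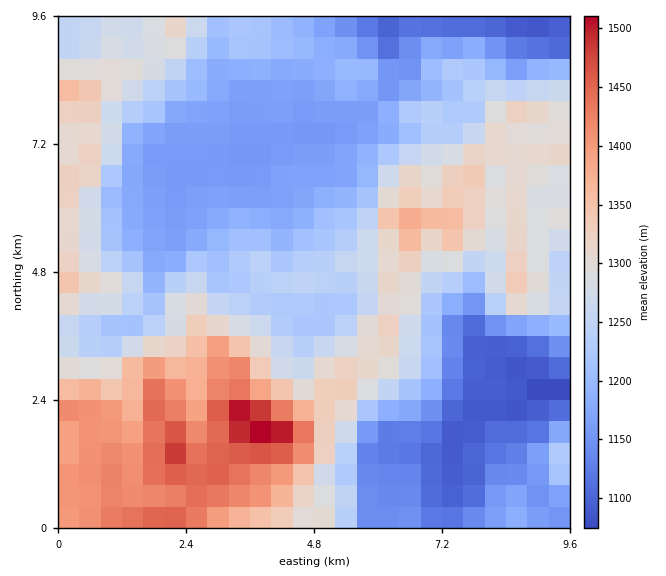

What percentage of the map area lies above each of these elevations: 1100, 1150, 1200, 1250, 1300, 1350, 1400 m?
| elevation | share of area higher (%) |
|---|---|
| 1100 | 95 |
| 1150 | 86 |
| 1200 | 63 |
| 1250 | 46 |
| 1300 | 30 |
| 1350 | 16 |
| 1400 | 11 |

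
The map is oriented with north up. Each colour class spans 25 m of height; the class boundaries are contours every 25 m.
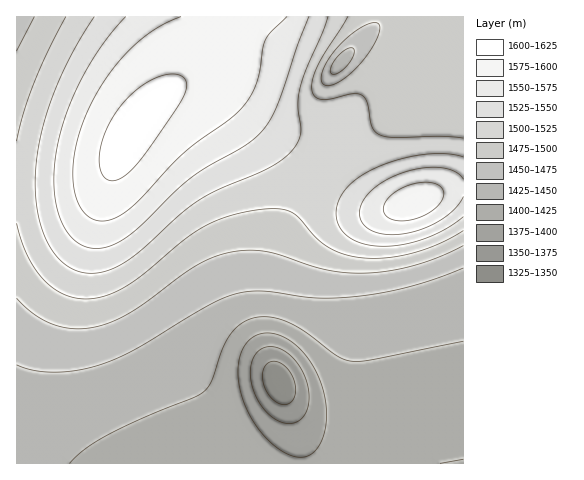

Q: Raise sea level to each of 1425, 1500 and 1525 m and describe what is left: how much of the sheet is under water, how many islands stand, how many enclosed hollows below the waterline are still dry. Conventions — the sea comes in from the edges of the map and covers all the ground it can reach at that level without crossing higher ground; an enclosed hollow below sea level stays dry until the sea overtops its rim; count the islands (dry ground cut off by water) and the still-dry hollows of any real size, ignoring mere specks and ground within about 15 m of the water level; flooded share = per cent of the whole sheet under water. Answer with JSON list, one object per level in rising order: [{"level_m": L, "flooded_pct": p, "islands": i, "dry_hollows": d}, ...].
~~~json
[{"level_m": 1425, "flooded_pct": 18, "islands": 0, "dry_hollows": 0}, {"level_m": 1500, "flooded_pct": 56, "islands": 0, "dry_hollows": 0}, {"level_m": 1525, "flooded_pct": 70, "islands": 0, "dry_hollows": 0}]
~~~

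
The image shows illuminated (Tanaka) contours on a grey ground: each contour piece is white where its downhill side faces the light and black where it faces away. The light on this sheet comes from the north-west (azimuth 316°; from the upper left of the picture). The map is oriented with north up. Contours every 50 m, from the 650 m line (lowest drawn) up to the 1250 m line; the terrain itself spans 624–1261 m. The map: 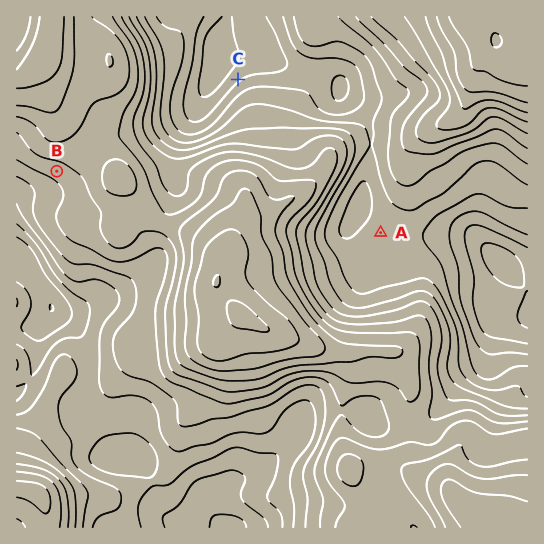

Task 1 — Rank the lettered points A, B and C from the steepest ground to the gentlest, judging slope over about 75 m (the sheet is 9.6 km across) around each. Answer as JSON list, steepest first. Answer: ["C", "B", "A"]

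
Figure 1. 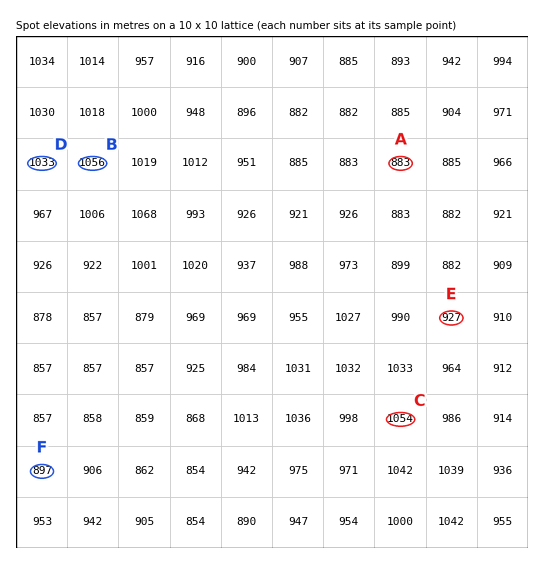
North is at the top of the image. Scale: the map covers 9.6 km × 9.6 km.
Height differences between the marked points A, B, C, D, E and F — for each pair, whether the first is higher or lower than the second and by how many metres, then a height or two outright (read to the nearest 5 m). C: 170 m higher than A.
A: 170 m lower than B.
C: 160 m higher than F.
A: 150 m lower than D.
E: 130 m lower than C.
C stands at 1055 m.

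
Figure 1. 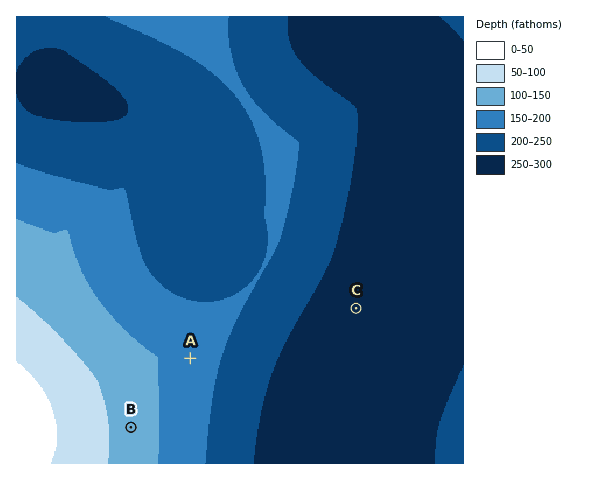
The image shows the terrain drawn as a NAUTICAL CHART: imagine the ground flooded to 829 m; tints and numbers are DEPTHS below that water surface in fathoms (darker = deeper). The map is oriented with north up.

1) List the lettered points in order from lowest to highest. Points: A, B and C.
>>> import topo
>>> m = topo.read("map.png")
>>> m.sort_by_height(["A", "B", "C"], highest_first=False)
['C', 'A', 'B']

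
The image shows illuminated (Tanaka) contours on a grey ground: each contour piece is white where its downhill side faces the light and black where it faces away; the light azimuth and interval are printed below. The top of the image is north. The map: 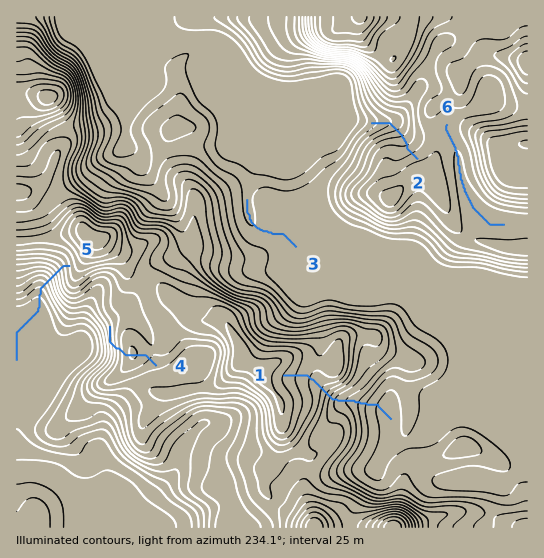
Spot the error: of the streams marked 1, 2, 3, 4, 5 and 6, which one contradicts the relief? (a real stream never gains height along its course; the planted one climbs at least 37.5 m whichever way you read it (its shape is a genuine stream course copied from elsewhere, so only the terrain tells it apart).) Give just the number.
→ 4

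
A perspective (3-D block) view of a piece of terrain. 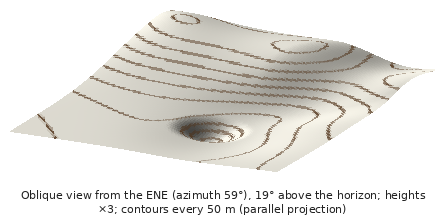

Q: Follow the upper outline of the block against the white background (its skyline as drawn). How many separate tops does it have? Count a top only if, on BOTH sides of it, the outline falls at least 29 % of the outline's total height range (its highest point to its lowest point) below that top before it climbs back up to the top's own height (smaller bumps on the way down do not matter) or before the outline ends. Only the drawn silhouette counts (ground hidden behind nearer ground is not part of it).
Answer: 1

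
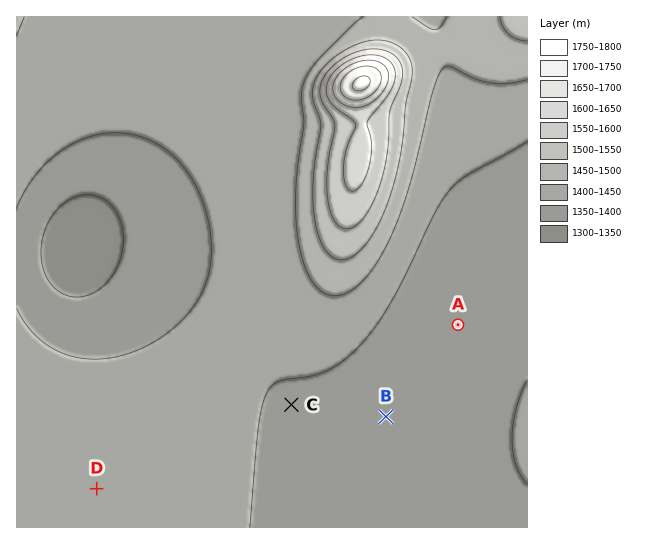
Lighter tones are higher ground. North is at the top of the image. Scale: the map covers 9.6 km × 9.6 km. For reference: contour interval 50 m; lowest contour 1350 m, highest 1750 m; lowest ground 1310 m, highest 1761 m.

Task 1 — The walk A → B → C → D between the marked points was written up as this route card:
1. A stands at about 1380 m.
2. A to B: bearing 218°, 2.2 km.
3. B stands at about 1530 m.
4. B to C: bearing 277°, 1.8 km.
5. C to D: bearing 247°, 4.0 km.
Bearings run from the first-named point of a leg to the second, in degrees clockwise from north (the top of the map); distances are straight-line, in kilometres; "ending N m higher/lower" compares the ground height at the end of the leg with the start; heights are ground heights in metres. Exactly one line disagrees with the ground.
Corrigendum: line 3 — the height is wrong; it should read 1380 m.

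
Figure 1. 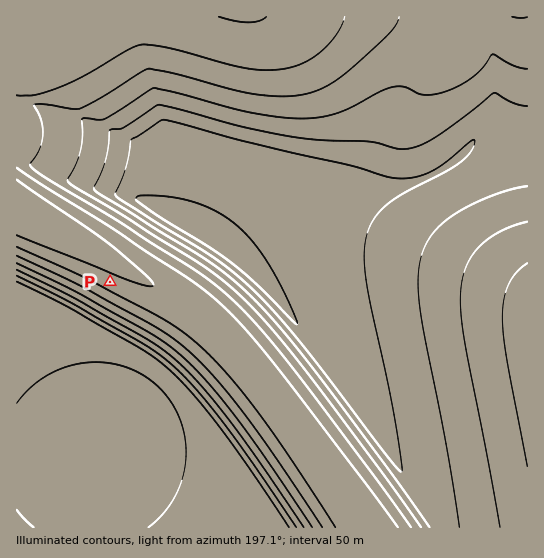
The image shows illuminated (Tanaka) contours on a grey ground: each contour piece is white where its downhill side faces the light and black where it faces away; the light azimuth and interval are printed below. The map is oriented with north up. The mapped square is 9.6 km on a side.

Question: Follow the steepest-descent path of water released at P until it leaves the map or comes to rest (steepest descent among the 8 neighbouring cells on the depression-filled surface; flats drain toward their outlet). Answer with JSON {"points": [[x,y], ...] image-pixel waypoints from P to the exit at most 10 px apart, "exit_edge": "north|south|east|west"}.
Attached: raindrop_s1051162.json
{"points": [[110, 282], [115, 271], [111, 261], [101, 254], [90, 247], [79, 242], [69, 237], [58, 231], [47, 226], [37, 219], [26, 214], [17, 209]], "exit_edge": "west"}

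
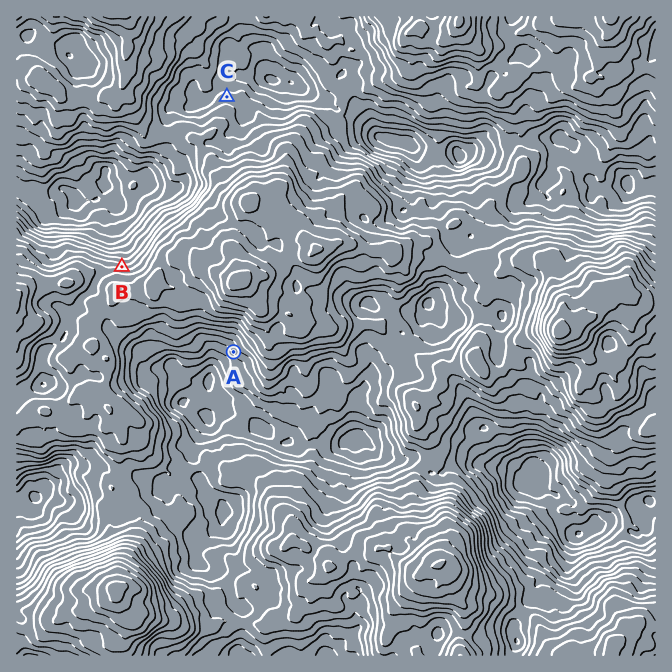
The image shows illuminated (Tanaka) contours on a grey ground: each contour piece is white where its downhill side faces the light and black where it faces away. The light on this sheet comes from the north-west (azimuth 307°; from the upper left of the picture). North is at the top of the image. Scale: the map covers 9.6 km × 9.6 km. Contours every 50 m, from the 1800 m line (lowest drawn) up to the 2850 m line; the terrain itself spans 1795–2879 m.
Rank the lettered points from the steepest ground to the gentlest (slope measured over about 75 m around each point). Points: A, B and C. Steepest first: B A C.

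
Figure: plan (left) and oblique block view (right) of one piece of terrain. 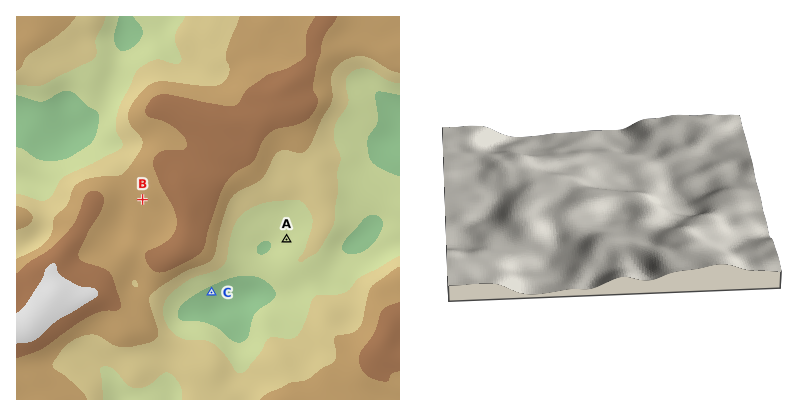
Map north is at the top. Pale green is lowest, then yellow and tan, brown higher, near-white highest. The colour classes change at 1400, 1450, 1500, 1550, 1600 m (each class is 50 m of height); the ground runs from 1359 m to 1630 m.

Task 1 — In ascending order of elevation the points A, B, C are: C A B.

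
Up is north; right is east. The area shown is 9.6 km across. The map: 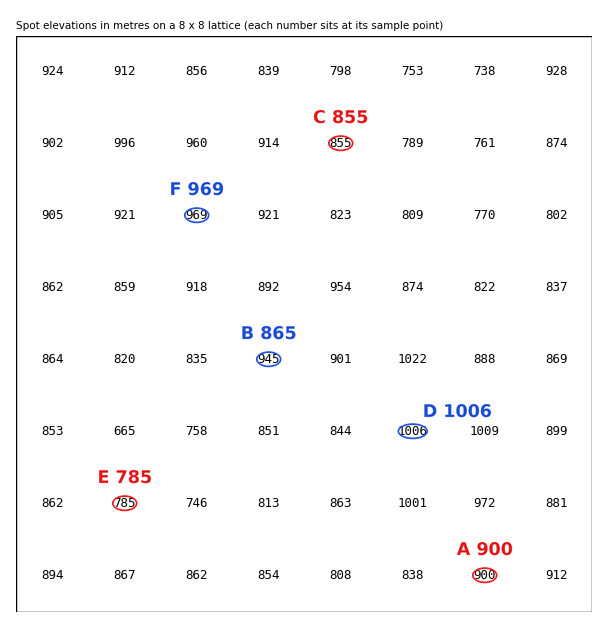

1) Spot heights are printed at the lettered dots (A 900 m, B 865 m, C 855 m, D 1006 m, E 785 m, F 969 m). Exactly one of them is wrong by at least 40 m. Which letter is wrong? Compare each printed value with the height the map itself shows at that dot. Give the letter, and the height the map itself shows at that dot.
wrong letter B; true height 945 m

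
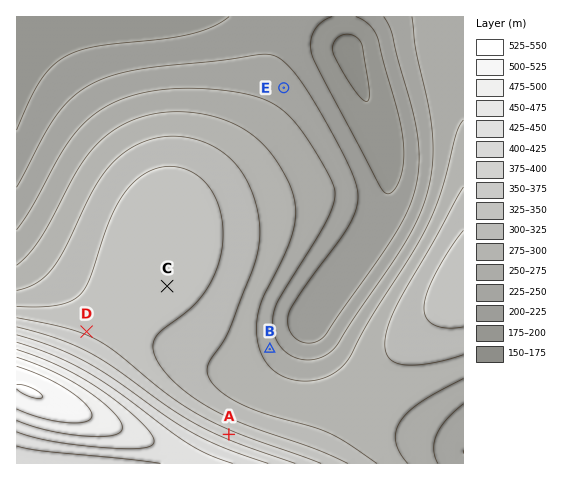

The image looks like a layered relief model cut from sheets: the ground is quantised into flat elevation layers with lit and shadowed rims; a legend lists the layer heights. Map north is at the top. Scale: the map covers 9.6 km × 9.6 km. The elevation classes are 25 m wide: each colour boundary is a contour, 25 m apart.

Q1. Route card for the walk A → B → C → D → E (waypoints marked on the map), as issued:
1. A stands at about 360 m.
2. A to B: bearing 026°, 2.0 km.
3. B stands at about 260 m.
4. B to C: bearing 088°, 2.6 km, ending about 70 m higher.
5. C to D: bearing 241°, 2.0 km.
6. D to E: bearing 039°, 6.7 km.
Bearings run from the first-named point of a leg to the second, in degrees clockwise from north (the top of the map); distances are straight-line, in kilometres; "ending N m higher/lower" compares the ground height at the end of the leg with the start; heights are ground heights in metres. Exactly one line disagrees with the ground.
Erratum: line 4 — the bearing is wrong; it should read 302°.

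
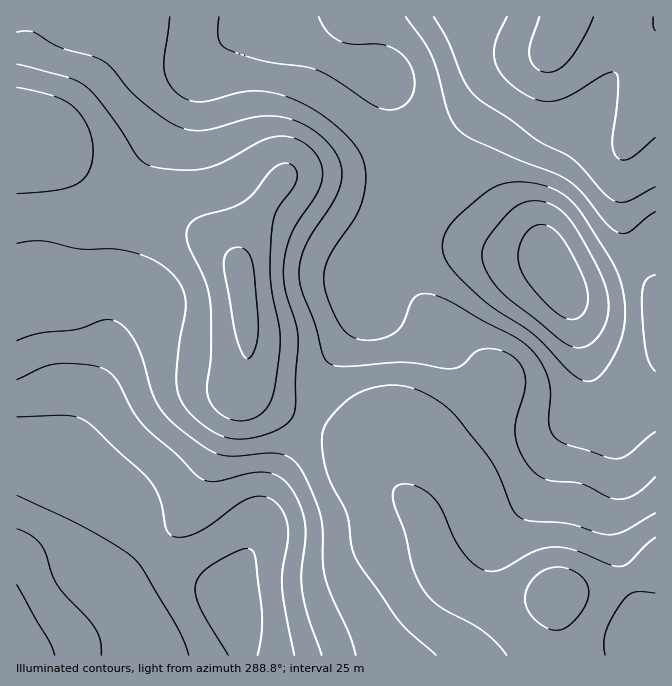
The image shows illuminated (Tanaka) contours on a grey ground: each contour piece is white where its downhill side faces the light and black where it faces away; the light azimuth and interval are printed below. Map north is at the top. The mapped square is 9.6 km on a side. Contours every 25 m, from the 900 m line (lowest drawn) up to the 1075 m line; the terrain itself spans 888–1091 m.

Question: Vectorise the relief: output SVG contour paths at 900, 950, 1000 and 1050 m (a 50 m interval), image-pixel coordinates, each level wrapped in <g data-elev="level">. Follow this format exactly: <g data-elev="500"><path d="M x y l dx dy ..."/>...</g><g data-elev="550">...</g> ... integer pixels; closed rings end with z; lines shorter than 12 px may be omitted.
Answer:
<g data-elev="900"><path d="M567 319l-12-7-15-15-14-17-6-13-2-12 3-13 7-12 9-5 5-1 7 2 11 10 14 21 12 26 2 15-3 13-3 4-5 4z"/></g><g data-elev="950"><path d="M189 655l-5-15-9-16-31-54-10-12-16-11-31-19-70-33"/><path d="M17 417l51-1 10 2 10 5 63 59 9 18 7 30 7 6 11 1 14-5 13-8 27-20 11-6 14-2 11 6 9 11 4 14 0 13-5 28-1 17 3 23 9 47"/><path d="M584 381l-15-10-37-38-37-24-15-12-24-24-11-15-3-15 2-8 5-8 16-17 19-17 11-6 15-5 18 0 21 5 15 8 10 8 8 10 34 57 6 17 3 16 0 17-3 17-8 20-12 17-8 6z"/><path d="M319 17l8 15 13 9 14 3 30 1 10 3 10 8 7 11 4 13-2 13-6 10-12 6-13 0-12-6-35-23-18-10-13-4-40-5-35-11-7-5-3-5-1-8 1-15"/></g><g data-elev="1000"><path d="M55 655l-6-15-32-55"/><path d="M655 477l-20 17-8 4-8 1-12-3-25-12-32-3-14-8-8-7-6-11-7-20 1-15 9-32 0-15-3-6-5-7-7-5-8-4-12-2-11 1-5 4-12 11-10 4-45-7-62 4-10 0-7-3-6-10-7-30-13-33-3-17 2-13 5-15 27-43 8-20 1-10-2-10-5-10-8-10-11-10-12-8-14-5-15-3-23 2-47 12-11 0-12-2-17-9-25-19-12-12-16-20-10-8-10-4-33-9-25-15-7-1-10 1"/><path d="M17 341l23-8 38-4 26-9 11 1 12 9 10 15 6 15 9 32 6 13 10 13 14 12 23 18 15 7 15 1 40-3 10 2 9 5 10 15 15 35 3 17 1 35 2 16 7 19 18 38 6 20"/><path d="M434 17l14 23 17 43 7 9 8 8 29 18 30 23 33 17 10 10 22 25 10 8 6 1 9-1 26-14"/></g><g data-elev="1050"><path d="M605 655l-1-13 2-12 7-15 11-15 5-5 6-3 20 1"/><path d="M655 538l-9 7-16 17-8 4-12-1-38-16-18-2-20 5-34 18-13 1-12-6-13-13-8-14-13-30-9-12-8-6-10-5-10-1-7 2-4 6 1 10 11 32 8 34 10 20 7 10 10 9 32 17 14 10 11 10 10 11"/><path d="M234 420l13 0 13-5 9-10 5-15 6-52-9-55 0-43 2-17 3-11 17-24 4-9 0-6-2-5-7-5-6 1-8 4-20 25-10 9-14 6-31 9-9 6-3 7 1 13 17 37 5 22 1 50-4 33 1 10 3 8 6 8 8 6z"/><path d="M17 194l40-4 20-6 7-5 5-7 3-10 1-12-2-13-4-12-7-11-8-9-18-9-37-9"/><path d="M539 17l-9 26 0 14 2 6 5 5 5 3 7 1 11-4 10-9 13-21 10-21"/></g>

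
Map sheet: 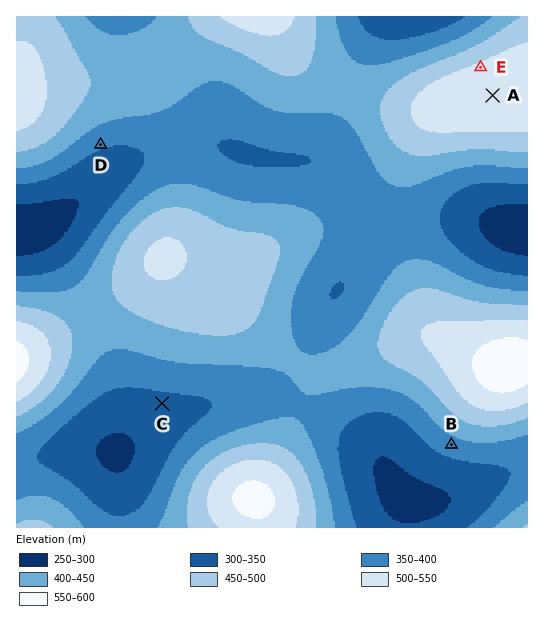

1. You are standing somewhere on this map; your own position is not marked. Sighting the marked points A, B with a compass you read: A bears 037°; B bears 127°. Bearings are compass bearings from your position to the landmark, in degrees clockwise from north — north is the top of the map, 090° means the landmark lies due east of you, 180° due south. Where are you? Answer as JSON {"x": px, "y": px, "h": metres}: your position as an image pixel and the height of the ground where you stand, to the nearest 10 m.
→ {"x": 310, "y": 338, "h": 390}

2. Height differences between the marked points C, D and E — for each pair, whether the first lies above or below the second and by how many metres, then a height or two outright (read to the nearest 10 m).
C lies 170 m below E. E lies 150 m above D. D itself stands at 360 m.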